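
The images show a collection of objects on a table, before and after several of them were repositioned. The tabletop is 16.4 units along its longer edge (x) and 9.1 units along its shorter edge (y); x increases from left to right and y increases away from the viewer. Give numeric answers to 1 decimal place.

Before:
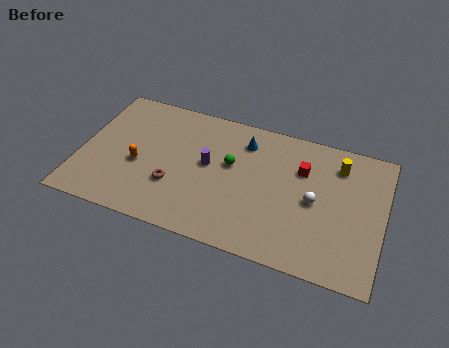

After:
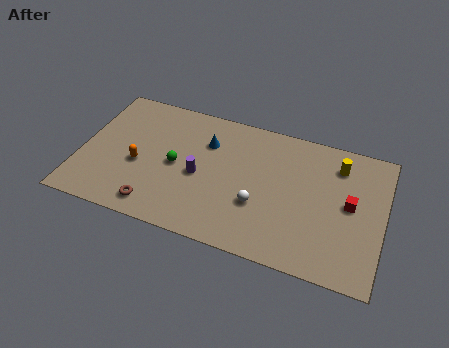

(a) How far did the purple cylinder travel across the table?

1.0

From (6.9, 5.0) to (6.5, 4.1), the purple cylinder covered √(0.4² + 0.9²) ≈ 1.0 units.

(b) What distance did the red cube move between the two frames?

3.1

The red cube moved from about (11.9, 6.3) to (14.6, 4.8), a distance of √(2.7² + 1.5²) ≈ 3.1.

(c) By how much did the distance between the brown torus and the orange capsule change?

+0.6

They were about 2.2 units apart before and 2.8 after — 0.6 units further apart.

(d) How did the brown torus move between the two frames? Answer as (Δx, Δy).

(-0.8, -1.7)

From the two frames, the brown torus sits at roughly (5.2, 3.0) before and (4.4, 1.3) after.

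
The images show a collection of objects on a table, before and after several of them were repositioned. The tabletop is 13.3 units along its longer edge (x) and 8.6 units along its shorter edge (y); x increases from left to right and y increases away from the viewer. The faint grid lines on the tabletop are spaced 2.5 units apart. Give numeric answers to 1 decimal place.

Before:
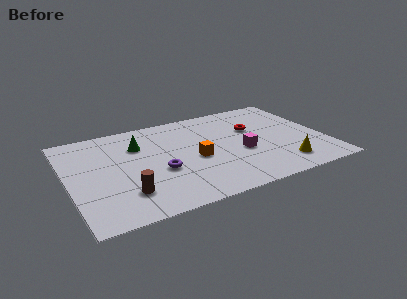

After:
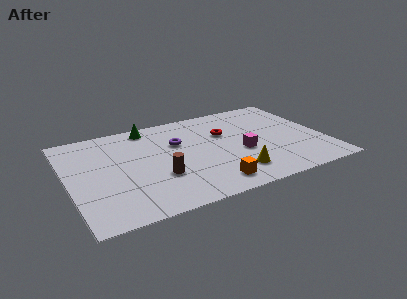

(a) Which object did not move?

the magenta cube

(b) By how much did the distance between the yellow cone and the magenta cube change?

-0.9

The distance was about 2.7 in the first image and 1.8 in the second, so they moved 0.9 units closer together.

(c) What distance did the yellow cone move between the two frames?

2.5

From (10.8, 1.6) to (8.3, 1.8), the yellow cone covered √(2.5² + 0.2²) ≈ 2.5 units.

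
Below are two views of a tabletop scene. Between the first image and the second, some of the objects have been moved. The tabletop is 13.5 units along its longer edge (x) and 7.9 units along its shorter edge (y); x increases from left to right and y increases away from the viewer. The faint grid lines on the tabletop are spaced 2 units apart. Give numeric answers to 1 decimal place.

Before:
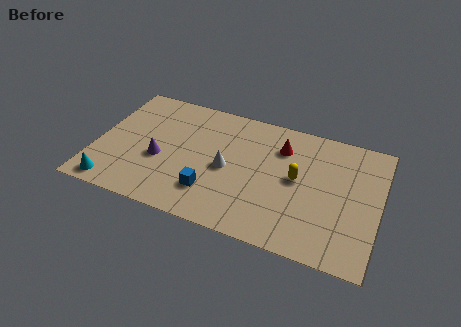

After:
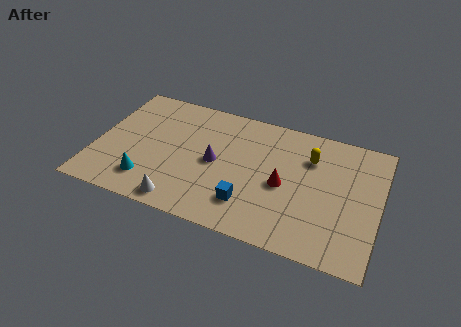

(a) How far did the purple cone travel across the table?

2.7

From (3.1, 3.2) to (5.7, 3.9), the purple cone covered √(2.6² + 0.7²) ≈ 2.7 units.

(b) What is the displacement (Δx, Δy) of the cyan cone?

(1.6, 0.8)

From the two frames, the cyan cone sits at roughly (1.1, 0.9) before and (2.7, 1.7) after.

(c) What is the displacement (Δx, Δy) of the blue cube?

(1.8, -0.1)

The blue cube was at about (5.7, 2.0) and moved to about (7.5, 1.9).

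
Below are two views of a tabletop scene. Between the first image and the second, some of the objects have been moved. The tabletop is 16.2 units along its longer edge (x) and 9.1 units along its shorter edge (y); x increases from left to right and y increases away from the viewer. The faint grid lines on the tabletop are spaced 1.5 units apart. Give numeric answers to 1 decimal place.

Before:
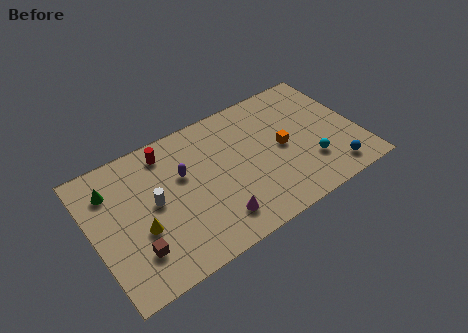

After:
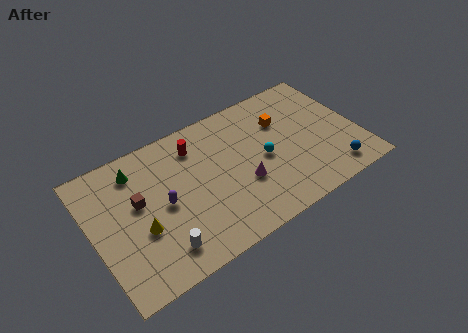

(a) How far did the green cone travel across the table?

1.7

The green cone was near (1.4, 6.9) before and (3.0, 7.4) after, so it travelled √(1.6² + 0.5²) ≈ 1.7 units.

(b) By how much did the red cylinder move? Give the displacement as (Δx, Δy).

(1.7, -0.5)

The red cylinder started near (4.9, 7.7) and ended near (6.6, 7.2).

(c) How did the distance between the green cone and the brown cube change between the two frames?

-2.6

They were about 4.7 units apart before and 2.1 after — 2.6 units closer together.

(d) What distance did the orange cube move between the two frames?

1.8

The orange cube was near (11.6, 4.5) before and (11.9, 6.3) after, so it travelled √(0.3² + 1.8²) ≈ 1.8 units.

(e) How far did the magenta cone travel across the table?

2.4

The magenta cone was near (7.0, 1.8) before and (8.9, 3.3) after, so it travelled √(1.9² + 1.5²) ≈ 2.4 units.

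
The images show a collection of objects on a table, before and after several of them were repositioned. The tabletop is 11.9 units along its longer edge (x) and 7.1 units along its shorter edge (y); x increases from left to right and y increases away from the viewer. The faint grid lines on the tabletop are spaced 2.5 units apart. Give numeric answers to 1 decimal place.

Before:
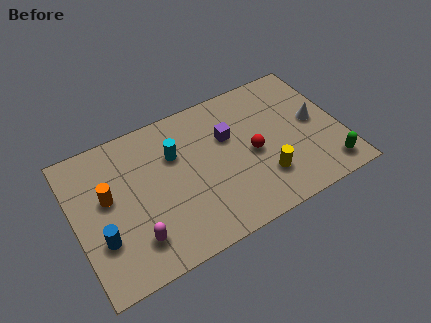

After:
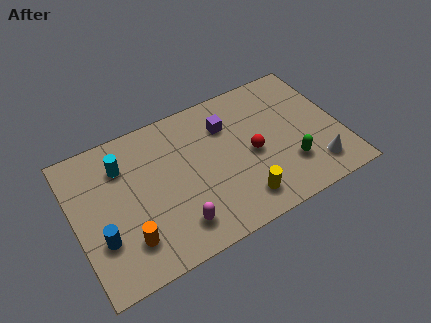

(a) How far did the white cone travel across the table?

2.3

The white cone was near (10.8, 3.7) before and (10.5, 1.4) after, so it travelled √(0.3² + 2.3²) ≈ 2.3 units.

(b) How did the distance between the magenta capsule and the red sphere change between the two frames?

-1.6

Before: roughly 5.8 units apart; after: 4.2. That's 1.6 units closer together.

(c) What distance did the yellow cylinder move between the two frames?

1.3

The yellow cylinder was near (8.2, 1.9) before and (7.1, 1.3) after, so it travelled √(1.1² + 0.6²) ≈ 1.3 units.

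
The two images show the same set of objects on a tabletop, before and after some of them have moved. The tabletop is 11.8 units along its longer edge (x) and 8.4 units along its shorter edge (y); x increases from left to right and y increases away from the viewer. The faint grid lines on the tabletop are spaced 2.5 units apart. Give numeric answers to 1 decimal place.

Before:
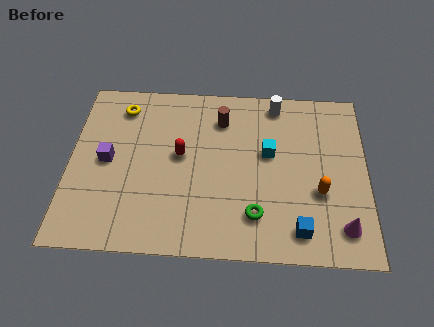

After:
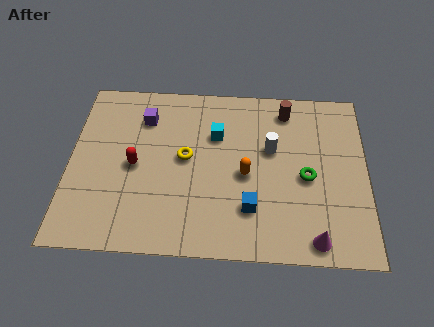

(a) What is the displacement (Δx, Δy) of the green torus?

(2.0, 1.9)

From the two frames, the green torus sits at roughly (7.4, 1.9) before and (9.4, 3.8) after.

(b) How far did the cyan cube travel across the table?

2.2

The cyan cube was near (7.9, 4.9) before and (5.8, 5.7) after, so it travelled √(2.1² + 0.8²) ≈ 2.2 units.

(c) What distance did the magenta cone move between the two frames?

1.3

The magenta cone was near (10.8, 1.5) before and (9.7, 0.9) after, so it travelled √(1.1² + 0.6²) ≈ 1.3 units.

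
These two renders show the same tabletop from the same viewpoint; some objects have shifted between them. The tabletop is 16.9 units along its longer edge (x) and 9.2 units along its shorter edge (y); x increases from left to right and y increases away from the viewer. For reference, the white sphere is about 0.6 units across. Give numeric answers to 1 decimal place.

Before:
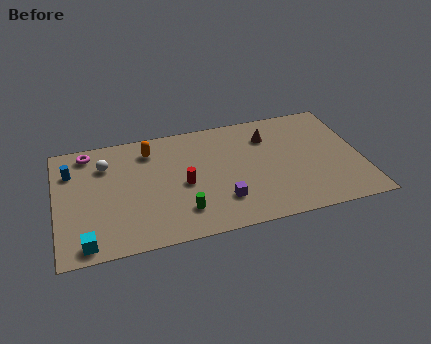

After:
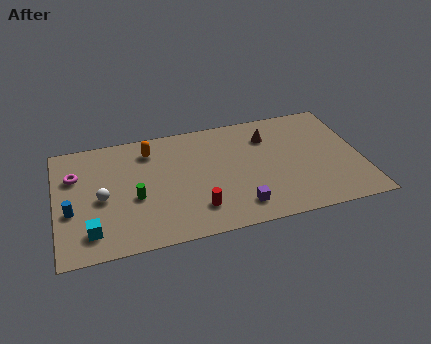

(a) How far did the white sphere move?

2.6

The white sphere was near (2.8, 6.8) before and (2.5, 4.2) after, so it travelled √(0.3² + 2.6²) ≈ 2.6 units.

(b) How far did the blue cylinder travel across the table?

3.1

The blue cylinder moved from about (0.9, 6.7) to (0.8, 3.6), a distance of √(0.1² + 3.1²) ≈ 3.1.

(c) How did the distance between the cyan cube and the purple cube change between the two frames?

+0.5

They were about 7.6 units apart before and 8.1 after — 0.5 units further apart.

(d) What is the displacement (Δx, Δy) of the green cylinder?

(-2.5, 1.7)

The green cylinder started near (6.8, 2.1) and ended near (4.3, 3.8).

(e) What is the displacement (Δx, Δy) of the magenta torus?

(-0.8, -1.7)

From the two frames, the magenta torus sits at roughly (1.9, 8.0) before and (1.1, 6.3) after.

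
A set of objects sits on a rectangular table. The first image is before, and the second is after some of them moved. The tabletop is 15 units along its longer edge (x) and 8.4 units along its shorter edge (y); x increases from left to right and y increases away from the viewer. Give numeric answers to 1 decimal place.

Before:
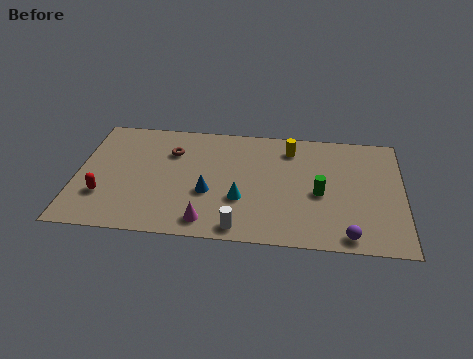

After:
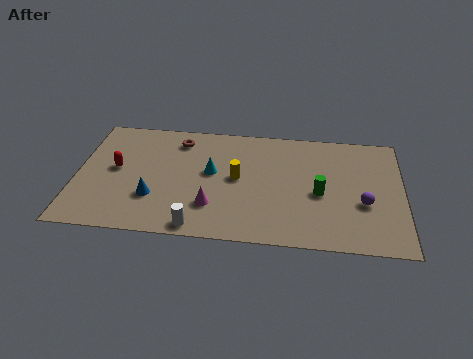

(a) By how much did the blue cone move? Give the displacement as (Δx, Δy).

(-2.5, -0.6)

The blue cone was at about (6.1, 3.2) and moved to about (3.6, 2.6).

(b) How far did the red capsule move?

2.1

The red capsule moved from about (1.3, 2.5) to (1.8, 4.5), a distance of √(0.5² + 2.0²) ≈ 2.1.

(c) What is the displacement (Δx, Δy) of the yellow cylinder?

(-2.4, -2.4)

The yellow cylinder was at about (9.8, 6.8) and moved to about (7.4, 4.4).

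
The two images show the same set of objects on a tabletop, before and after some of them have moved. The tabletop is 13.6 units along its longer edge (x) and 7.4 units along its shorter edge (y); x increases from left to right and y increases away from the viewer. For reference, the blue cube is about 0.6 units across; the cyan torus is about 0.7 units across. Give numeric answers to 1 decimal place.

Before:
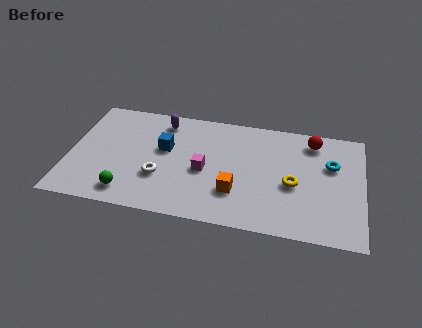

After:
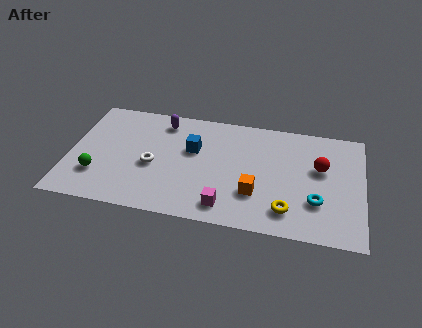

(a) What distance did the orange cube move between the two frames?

0.9

From (7.8, 2.2) to (8.7, 2.3), the orange cube covered √(0.9² + 0.1²) ≈ 0.9 units.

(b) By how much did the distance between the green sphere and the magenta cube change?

+2.1

They were about 4.0 units apart before and 6.1 after — 2.1 units further apart.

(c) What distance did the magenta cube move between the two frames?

2.4

From (6.3, 3.3) to (7.4, 1.2), the magenta cube covered √(1.1² + 2.1²) ≈ 2.4 units.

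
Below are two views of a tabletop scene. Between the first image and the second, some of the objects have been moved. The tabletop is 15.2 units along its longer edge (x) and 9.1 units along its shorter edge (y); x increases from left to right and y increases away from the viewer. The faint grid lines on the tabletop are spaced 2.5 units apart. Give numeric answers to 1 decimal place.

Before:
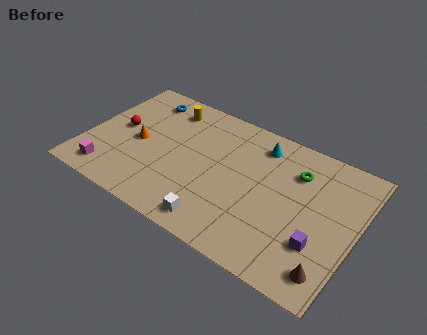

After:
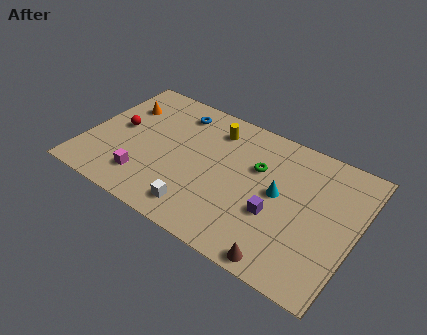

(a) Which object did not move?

the red sphere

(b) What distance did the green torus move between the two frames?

2.2

From (11.6, 6.7) to (9.5, 5.9), the green torus covered √(2.1² + 0.8²) ≈ 2.2 units.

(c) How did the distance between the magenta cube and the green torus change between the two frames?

-4.2

They were about 11.2 units apart before and 7.0 after — 4.2 units closer together.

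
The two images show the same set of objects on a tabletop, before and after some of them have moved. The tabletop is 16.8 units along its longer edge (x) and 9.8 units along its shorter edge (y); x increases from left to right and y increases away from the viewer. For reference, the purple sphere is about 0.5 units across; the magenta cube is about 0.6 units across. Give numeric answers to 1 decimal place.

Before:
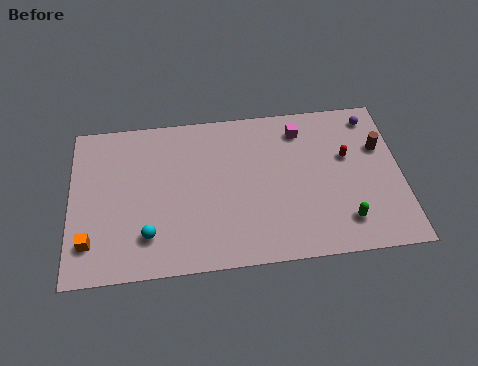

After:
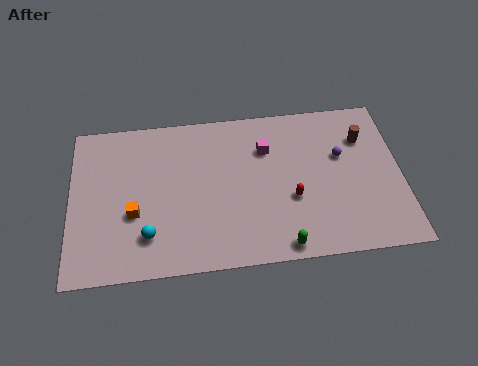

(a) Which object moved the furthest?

the red capsule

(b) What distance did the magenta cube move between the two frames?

2.1

The magenta cube moved from about (11.8, 8.0) to (10.0, 7.0), a distance of √(1.8² + 1.0²) ≈ 2.1.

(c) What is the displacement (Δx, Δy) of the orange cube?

(2.2, 1.5)

The orange cube started near (1.0, 2.2) and ended near (3.2, 3.7).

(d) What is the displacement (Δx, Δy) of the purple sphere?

(-1.7, -2.3)

The purple sphere started near (15.5, 8.4) and ended near (13.8, 6.1).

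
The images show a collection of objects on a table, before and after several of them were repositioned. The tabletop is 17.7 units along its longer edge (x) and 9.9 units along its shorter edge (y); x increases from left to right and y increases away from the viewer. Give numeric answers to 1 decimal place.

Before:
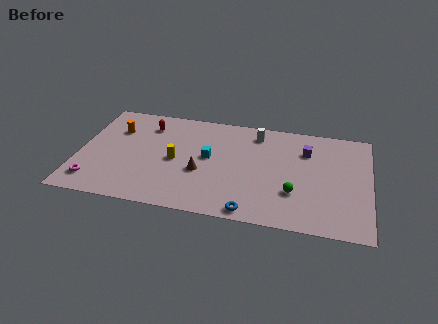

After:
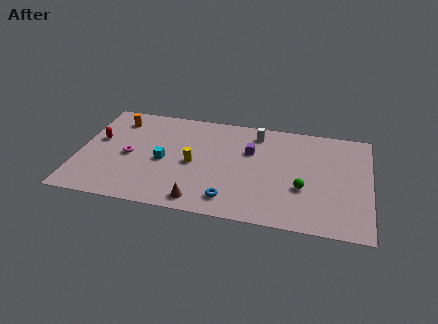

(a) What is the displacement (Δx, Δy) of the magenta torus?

(2.0, 2.8)

The magenta torus was at about (1.1, 1.8) and moved to about (3.1, 4.6).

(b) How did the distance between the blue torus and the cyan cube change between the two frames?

-0.3

Before: roughly 5.3 units apart; after: 5.0. That's 0.3 units closer together.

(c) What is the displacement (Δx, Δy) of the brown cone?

(0.1, -2.7)

The brown cone started near (7.5, 3.9) and ended near (7.6, 1.2).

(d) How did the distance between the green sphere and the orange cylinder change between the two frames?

+0.6

The distance was about 11.8 in the first image and 12.4 in the second, so they moved 0.6 units further apart.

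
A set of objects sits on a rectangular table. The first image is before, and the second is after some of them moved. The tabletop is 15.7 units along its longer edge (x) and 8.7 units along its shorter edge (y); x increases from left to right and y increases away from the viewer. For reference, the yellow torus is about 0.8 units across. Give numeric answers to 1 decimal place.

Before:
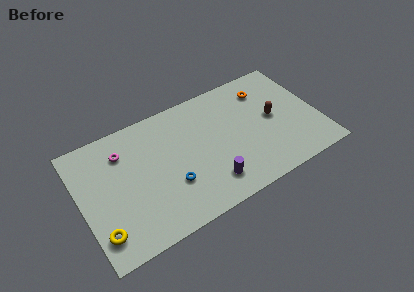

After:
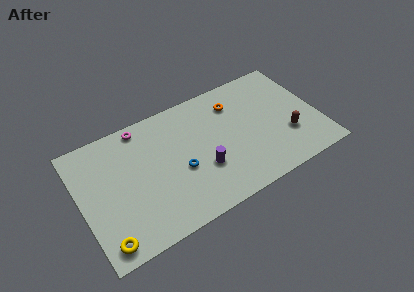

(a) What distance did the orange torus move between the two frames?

2.1

The orange torus was near (12.6, 6.8) before and (10.5, 6.7) after, so it travelled √(2.1² + 0.1²) ≈ 2.1 units.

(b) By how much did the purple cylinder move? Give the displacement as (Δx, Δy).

(-0.3, 1.2)

From the two frames, the purple cylinder sits at roughly (8.1, 1.8) before and (7.8, 3.0) after.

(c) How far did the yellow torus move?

0.7

From (0.9, 1.8) to (1.1, 1.1), the yellow torus covered √(0.2² + 0.7²) ≈ 0.7 units.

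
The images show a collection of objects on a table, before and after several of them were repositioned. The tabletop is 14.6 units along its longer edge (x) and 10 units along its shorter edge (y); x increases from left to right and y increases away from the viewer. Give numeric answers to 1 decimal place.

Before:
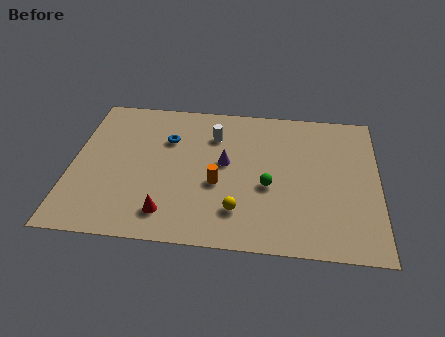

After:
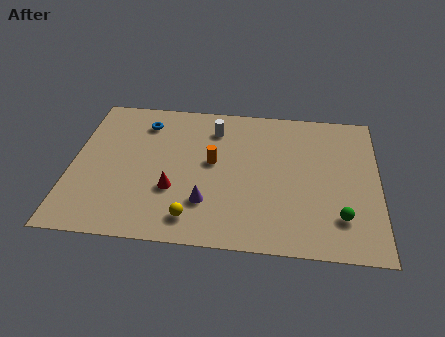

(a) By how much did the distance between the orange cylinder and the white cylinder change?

-1.0

They were about 3.4 units apart before and 2.4 after — 1.0 units closer together.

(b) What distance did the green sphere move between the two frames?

3.8

From (9.4, 4.1) to (12.8, 2.4), the green sphere covered √(3.4² + 1.7²) ≈ 3.8 units.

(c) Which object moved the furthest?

the green sphere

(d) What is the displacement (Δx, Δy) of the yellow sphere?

(-2.1, -0.7)

The yellow sphere started near (8.0, 2.3) and ended near (5.9, 1.6).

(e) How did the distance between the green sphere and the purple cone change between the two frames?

+3.8

The distance was about 2.5 in the first image and 6.3 in the second, so they moved 3.8 units further apart.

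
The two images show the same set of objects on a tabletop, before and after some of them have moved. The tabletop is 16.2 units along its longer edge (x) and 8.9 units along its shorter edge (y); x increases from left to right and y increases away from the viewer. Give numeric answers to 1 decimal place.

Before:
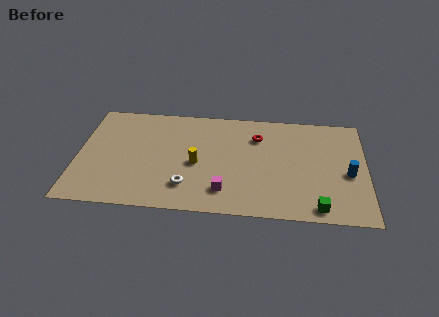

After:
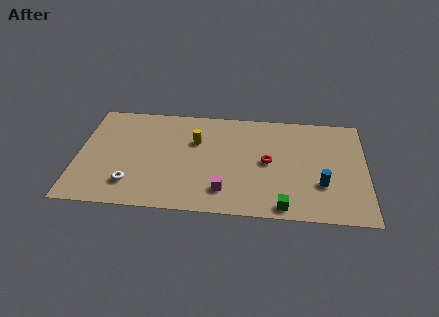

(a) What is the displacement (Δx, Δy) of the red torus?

(0.6, -2.1)

The red torus started near (10.1, 6.6) and ended near (10.7, 4.5).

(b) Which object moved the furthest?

the white torus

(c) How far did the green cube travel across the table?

1.9

From (13.5, 1.0) to (11.6, 0.9), the green cube covered √(1.9² + 0.1²) ≈ 1.9 units.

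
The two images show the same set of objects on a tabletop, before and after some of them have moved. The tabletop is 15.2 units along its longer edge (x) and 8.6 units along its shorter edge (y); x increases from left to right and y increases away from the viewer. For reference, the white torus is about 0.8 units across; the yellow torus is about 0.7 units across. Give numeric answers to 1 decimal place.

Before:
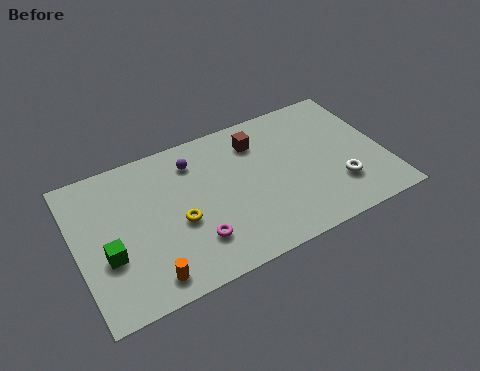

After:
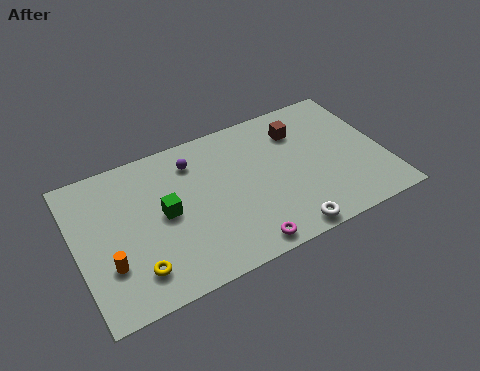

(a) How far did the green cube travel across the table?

3.1

The green cube moved from about (1.4, 3.2) to (4.3, 4.4), a distance of √(2.9² + 1.2²) ≈ 3.1.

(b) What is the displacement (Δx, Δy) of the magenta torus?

(2.2, -1.3)

The magenta torus was at about (5.5, 2.2) and moved to about (7.7, 0.9).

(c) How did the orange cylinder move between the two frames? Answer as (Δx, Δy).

(-1.7, 1.5)

From the two frames, the orange cylinder sits at roughly (3.1, 1.2) before and (1.4, 2.7) after.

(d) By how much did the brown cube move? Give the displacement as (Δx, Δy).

(2.1, -0.2)

The brown cube started near (9.2, 6.7) and ended near (11.3, 6.5).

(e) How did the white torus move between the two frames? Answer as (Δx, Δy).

(-2.9, -1.6)

The white torus started near (12.7, 2.4) and ended near (9.8, 0.8).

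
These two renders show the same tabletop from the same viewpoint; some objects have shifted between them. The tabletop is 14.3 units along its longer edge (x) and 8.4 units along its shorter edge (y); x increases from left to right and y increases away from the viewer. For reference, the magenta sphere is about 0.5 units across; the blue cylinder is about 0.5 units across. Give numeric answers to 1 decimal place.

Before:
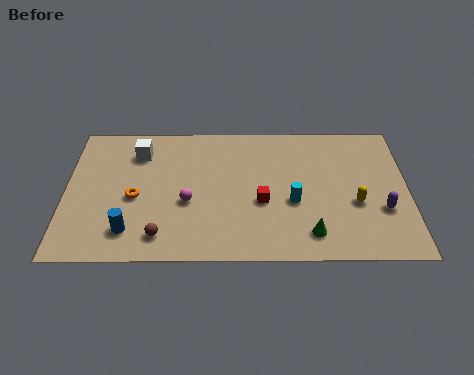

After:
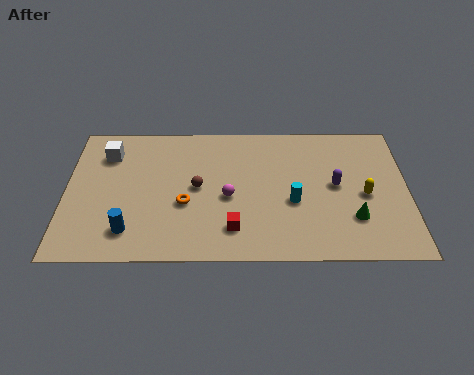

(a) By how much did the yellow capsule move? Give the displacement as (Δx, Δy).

(0.4, 0.5)

From the two frames, the yellow capsule sits at roughly (12.1, 3.3) before and (12.5, 3.8) after.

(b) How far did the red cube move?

2.0

From (8.2, 3.4) to (7.0, 1.8), the red cube covered √(1.2² + 1.6²) ≈ 2.0 units.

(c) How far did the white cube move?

1.3

The white cube was near (3.0, 6.5) before and (1.7, 6.4) after, so it travelled √(1.3² + 0.1²) ≈ 1.3 units.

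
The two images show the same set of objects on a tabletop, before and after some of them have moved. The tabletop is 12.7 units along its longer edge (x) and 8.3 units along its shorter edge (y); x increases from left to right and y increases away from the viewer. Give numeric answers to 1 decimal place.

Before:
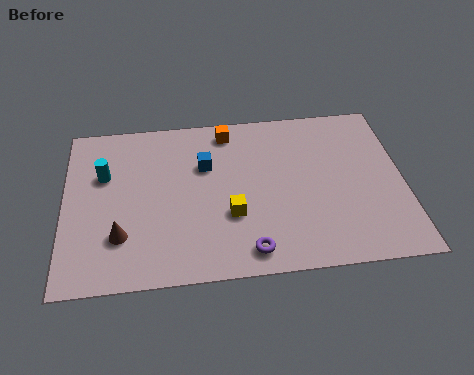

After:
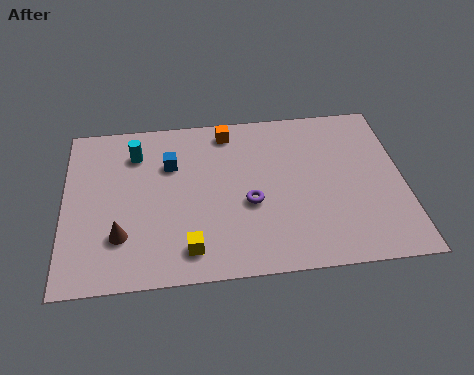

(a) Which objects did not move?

the brown cone and the orange cube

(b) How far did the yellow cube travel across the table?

2.2

The yellow cube was near (6.2, 2.9) before and (4.6, 1.4) after, so it travelled √(1.6² + 1.5²) ≈ 2.2 units.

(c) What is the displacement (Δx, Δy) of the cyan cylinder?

(1.2, 1.0)

The cyan cylinder was at about (1.5, 5.4) and moved to about (2.7, 6.4).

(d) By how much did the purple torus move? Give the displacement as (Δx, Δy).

(0.1, 2.3)

From the two frames, the purple torus sits at roughly (6.8, 1.1) before and (6.9, 3.4) after.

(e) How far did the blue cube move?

1.3

The blue cube was near (5.3, 5.5) before and (4.0, 5.7) after, so it travelled √(1.3² + 0.2²) ≈ 1.3 units.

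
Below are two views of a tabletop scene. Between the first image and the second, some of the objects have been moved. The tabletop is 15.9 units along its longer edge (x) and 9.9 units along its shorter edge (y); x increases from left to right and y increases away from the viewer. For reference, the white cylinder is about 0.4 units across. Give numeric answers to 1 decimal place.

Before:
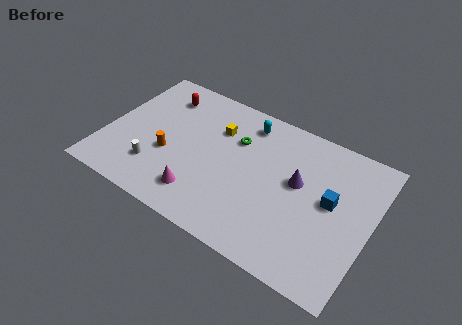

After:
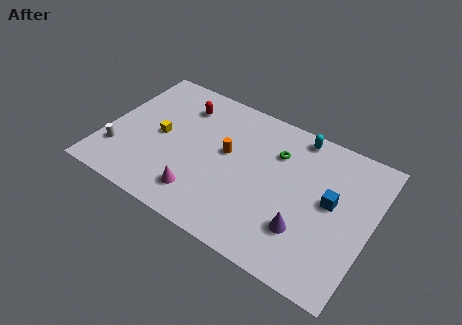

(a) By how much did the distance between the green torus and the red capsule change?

+1.0

Before: roughly 4.9 units apart; after: 5.9. That's 1.0 units further apart.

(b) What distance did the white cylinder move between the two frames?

2.3

The white cylinder moved from about (3.3, 2.5) to (1.0, 2.6), a distance of √(2.3² + 0.1²) ≈ 2.3.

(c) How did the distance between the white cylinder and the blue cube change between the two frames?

+2.2

They were about 10.6 units apart before and 12.8 after — 2.2 units further apart.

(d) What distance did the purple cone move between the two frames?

3.0

From (11.5, 5.7) to (12.3, 2.8), the purple cone covered √(0.8² + 2.9²) ≈ 3.0 units.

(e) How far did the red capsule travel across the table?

1.3

From (2.8, 7.9) to (4.1, 7.7), the red capsule covered √(1.3² + 0.2²) ≈ 1.3 units.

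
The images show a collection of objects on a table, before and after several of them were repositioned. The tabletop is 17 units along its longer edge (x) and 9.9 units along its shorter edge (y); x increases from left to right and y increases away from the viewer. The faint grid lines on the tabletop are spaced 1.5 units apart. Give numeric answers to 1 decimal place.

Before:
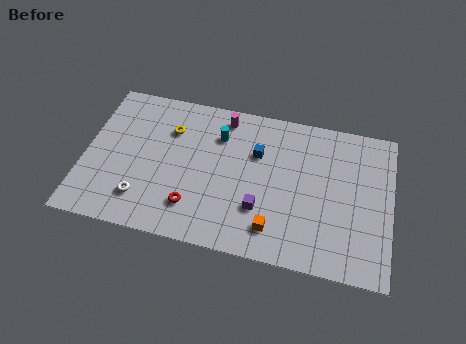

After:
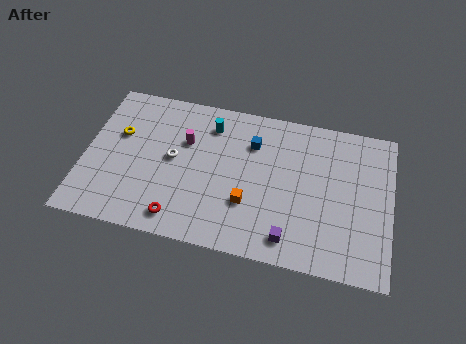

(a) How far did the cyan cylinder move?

0.8

The cyan cylinder was near (7.3, 7.3) before and (6.8, 7.9) after, so it travelled √(0.5² + 0.6²) ≈ 0.8 units.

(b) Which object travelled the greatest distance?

the white torus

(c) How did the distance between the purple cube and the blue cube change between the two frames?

+2.6

They were about 3.6 units apart before and 6.2 after — 2.6 units further apart.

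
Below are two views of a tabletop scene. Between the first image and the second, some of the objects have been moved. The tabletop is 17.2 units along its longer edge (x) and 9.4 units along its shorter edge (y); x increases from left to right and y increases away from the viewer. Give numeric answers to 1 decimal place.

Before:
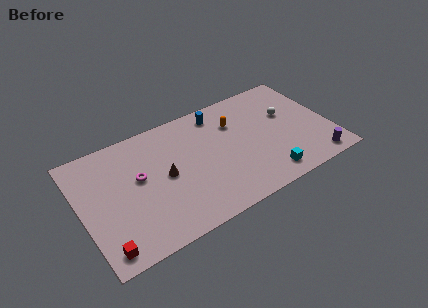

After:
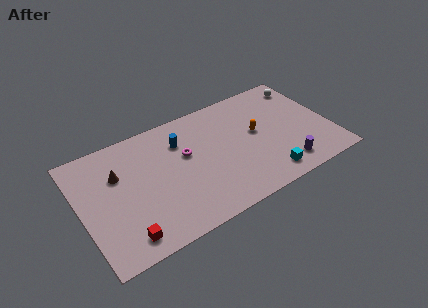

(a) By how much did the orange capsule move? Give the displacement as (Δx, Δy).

(1.3, -1.5)

The orange capsule was at about (10.9, 6.7) and moved to about (12.2, 5.2).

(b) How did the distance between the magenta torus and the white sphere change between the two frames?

-1.5

They were about 10.5 units apart before and 9.0 after — 1.5 units closer together.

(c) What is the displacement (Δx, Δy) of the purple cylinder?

(-2.1, 0.5)

From the two frames, the purple cylinder sits at roughly (15.7, 1.1) before and (13.6, 1.6) after.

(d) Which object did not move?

the cyan cube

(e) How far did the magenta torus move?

3.3

From (4.0, 5.4) to (7.3, 5.7), the magenta torus covered √(3.3² + 0.3²) ≈ 3.3 units.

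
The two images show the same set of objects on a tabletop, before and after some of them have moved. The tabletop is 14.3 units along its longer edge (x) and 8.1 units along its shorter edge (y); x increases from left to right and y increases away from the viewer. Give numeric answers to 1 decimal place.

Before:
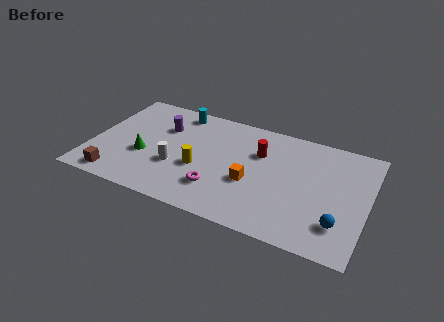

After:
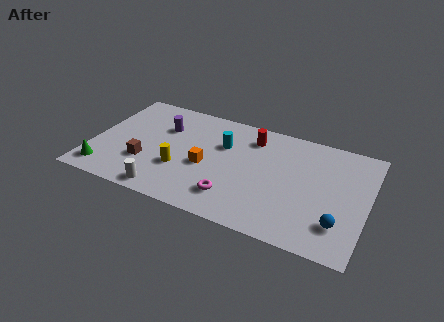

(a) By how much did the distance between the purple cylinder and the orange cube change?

-2.2

The distance was about 5.5 in the first image and 3.3 in the second, so they moved 2.2 units closer together.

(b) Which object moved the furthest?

the cyan cylinder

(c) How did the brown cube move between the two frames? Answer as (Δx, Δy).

(1.3, 1.6)

The brown cube started near (1.6, 1.0) and ended near (2.9, 2.6).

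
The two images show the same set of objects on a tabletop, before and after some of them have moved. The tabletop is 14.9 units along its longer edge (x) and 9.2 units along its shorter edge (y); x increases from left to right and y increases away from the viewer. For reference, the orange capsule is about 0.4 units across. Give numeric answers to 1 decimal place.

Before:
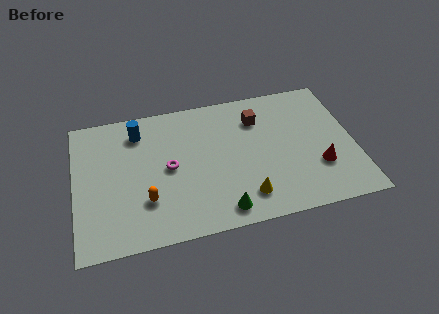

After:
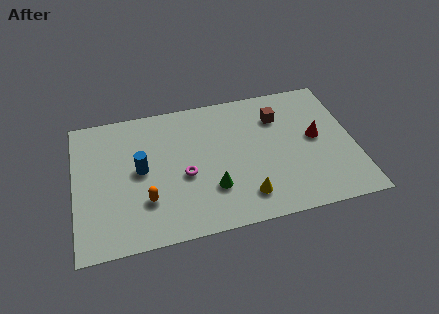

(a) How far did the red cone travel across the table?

2.0

The red cone was near (12.9, 2.9) before and (12.9, 4.9) after, so it travelled √(0.0² + 2.0²) ≈ 2.0 units.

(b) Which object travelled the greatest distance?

the blue cylinder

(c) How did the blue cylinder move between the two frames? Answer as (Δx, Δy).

(0.0, -2.6)

The blue cylinder was at about (3.5, 7.4) and moved to about (3.5, 4.8).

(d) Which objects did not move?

the yellow cone and the orange capsule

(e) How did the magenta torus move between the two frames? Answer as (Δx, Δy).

(0.8, -0.7)

The magenta torus started near (5.0, 4.6) and ended near (5.8, 3.9).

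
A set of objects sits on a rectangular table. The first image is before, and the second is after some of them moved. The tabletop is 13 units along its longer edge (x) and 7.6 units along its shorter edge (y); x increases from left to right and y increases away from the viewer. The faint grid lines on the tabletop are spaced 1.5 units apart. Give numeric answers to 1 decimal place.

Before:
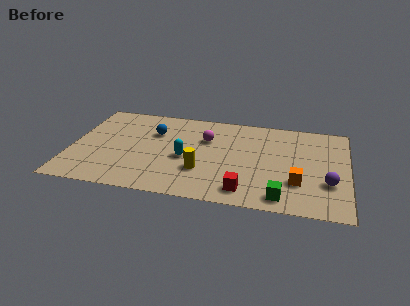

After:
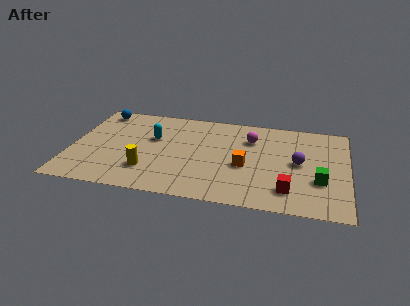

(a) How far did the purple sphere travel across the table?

2.0

The purple sphere was near (12.1, 2.5) before and (10.7, 3.9) after, so it travelled √(1.4² + 1.4²) ≈ 2.0 units.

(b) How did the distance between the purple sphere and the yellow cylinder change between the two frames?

+1.4

Before: roughly 5.9 units apart; after: 7.3. That's 1.4 units further apart.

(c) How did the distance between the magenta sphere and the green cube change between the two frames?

-1.1

The distance was about 5.5 in the first image and 4.4 in the second, so they moved 1.1 units closer together.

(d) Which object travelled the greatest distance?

the blue sphere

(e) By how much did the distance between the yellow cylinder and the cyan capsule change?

+1.5

They were about 1.2 units apart before and 2.7 after — 1.5 units further apart.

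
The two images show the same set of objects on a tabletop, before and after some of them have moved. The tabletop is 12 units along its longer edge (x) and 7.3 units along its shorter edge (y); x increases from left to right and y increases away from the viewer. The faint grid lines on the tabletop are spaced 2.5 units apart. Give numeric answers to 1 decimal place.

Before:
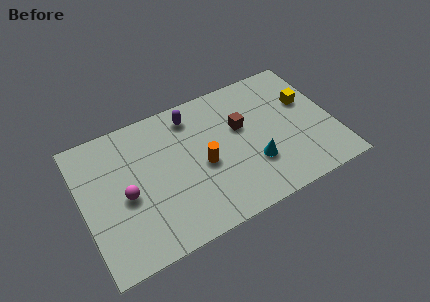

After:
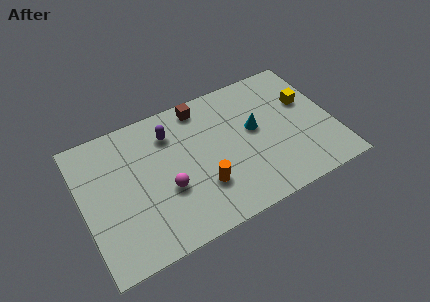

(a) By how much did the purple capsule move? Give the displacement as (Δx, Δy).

(-1.1, -0.5)

The purple capsule started near (5.5, 6.1) and ended near (4.4, 5.6).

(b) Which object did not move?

the yellow cube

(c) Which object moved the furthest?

the brown cube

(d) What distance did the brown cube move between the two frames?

2.5

From (7.7, 4.5) to (6.0, 6.4), the brown cube covered √(1.7² + 1.9²) ≈ 2.5 units.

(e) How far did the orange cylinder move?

1.1

The orange cylinder was near (5.7, 3.3) before and (5.5, 2.2) after, so it travelled √(0.2² + 1.1²) ≈ 1.1 units.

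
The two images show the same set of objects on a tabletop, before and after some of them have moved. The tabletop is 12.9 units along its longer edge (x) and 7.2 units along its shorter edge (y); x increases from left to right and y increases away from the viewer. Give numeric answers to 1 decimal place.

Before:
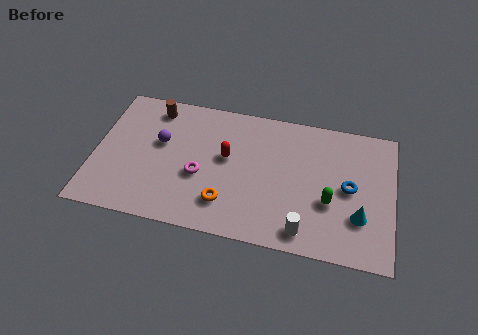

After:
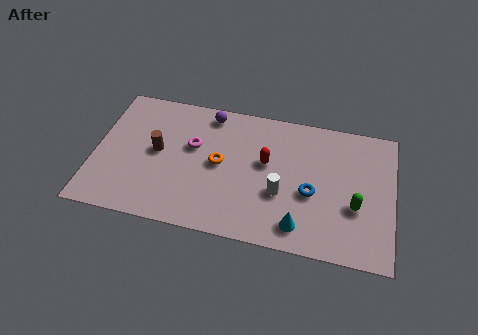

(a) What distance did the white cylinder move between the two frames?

2.0

The white cylinder was near (9.2, 1.0) before and (8.1, 2.7) after, so it travelled √(1.1² + 1.7²) ≈ 2.0 units.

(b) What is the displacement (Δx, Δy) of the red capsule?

(1.7, 0.1)

The red capsule was at about (5.7, 4.1) and moved to about (7.4, 4.2).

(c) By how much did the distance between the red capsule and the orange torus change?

-0.3

Before: roughly 2.4 units apart; after: 2.1. That's 0.3 units closer together.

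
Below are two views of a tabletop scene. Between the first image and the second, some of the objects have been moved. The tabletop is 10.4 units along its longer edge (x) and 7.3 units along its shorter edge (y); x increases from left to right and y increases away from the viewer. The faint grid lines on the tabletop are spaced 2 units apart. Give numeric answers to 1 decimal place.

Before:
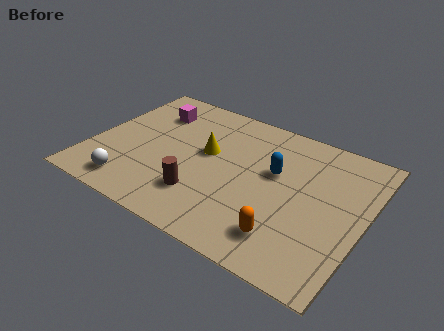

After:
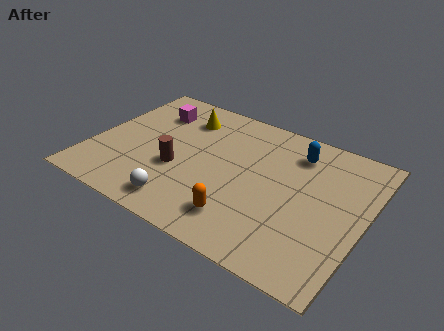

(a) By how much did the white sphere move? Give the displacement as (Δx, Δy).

(2.0, 0.0)

The white sphere was at about (1.9, 1.1) and moved to about (3.9, 1.1).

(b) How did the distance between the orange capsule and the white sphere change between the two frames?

-3.7

The distance was about 5.9 in the first image and 2.2 in the second, so they moved 3.7 units closer together.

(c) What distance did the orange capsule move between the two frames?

1.7

The orange capsule was near (7.8, 1.5) before and (6.1, 1.5) after, so it travelled √(1.7² + 0.0²) ≈ 1.7 units.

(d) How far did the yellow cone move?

1.9

From (4.3, 4.2) to (3.1, 5.7), the yellow cone covered √(1.2² + 1.5²) ≈ 1.9 units.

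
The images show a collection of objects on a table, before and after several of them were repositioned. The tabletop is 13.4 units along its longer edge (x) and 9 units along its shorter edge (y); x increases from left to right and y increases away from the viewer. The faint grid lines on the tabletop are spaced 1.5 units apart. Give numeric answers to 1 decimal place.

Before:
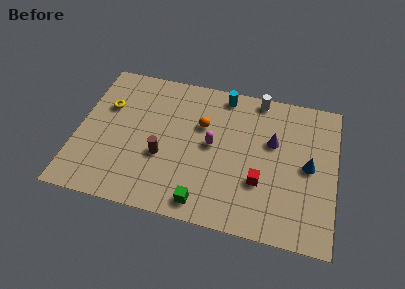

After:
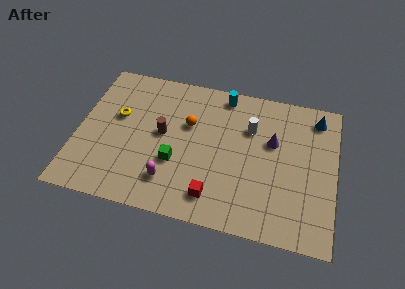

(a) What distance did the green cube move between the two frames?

2.6

The green cube moved from about (6.8, 1.1) to (5.2, 3.2), a distance of √(1.6² + 2.1²) ≈ 2.6.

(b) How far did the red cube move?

2.7

The red cube was near (9.6, 3.0) before and (7.3, 1.6) after, so it travelled √(2.3² + 1.4²) ≈ 2.7 units.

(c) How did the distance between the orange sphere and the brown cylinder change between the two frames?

-1.5

They were about 3.1 units apart before and 1.6 after — 1.5 units closer together.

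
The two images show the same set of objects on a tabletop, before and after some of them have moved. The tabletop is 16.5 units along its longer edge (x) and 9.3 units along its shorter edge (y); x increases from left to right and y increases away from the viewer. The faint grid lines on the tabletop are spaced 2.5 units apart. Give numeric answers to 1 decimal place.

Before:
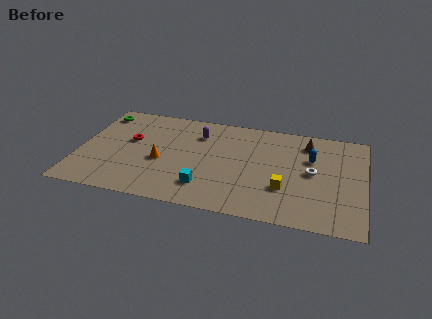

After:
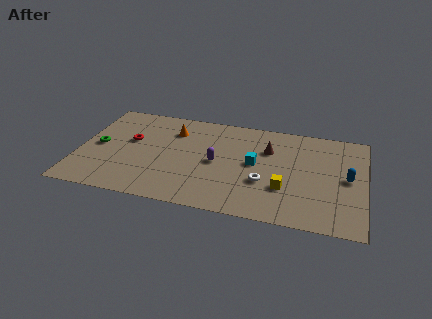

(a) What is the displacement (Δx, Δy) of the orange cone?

(0.5, 3.1)

From the two frames, the orange cone sits at roughly (4.8, 3.9) before and (5.3, 7.0) after.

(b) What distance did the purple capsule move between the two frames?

2.8

From (6.8, 7.0) to (8.0, 4.5), the purple capsule covered √(1.2² + 2.5²) ≈ 2.8 units.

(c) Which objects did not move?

the red torus and the yellow cube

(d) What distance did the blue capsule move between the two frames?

2.5

From (13.4, 6.1) to (15.5, 4.7), the blue capsule covered √(2.1² + 1.4²) ≈ 2.5 units.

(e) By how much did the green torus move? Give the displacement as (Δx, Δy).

(0.2, -3.2)

The green torus was at about (0.9, 7.8) and moved to about (1.1, 4.6).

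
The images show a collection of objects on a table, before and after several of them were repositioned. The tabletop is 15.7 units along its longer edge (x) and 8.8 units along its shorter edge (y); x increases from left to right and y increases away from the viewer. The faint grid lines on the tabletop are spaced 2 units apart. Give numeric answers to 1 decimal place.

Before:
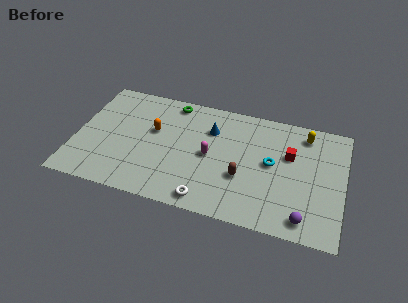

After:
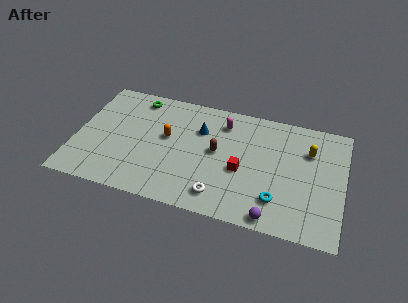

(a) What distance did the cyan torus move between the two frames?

2.6

From (11.5, 4.7) to (12.0, 2.1), the cyan torus covered √(0.5² + 2.6²) ≈ 2.6 units.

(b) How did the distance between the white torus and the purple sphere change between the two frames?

-2.4

They were about 5.6 units apart before and 3.2 after — 2.4 units closer together.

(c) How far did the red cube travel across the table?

3.3

From (12.5, 5.6) to (9.8, 3.7), the red cube covered √(2.7² + 1.9²) ≈ 3.3 units.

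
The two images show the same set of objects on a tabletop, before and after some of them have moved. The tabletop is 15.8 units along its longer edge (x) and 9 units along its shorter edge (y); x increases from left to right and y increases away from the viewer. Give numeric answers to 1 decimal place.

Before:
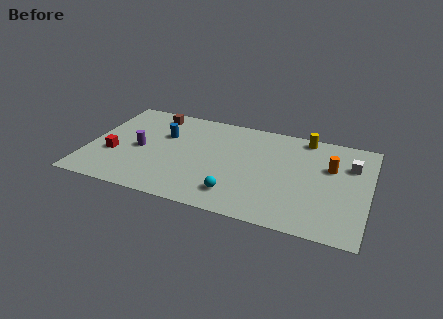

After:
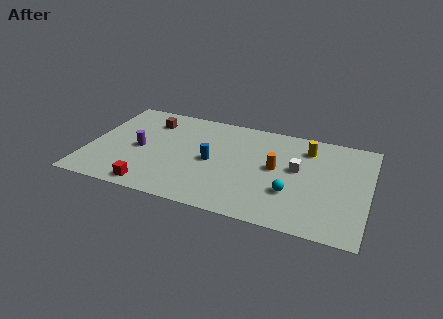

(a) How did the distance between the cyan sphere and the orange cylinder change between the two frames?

-4.3

They were about 6.4 units apart before and 2.1 after — 4.3 units closer together.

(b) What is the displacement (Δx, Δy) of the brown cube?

(-0.1, -0.7)

The brown cube started near (3.3, 7.7) and ended near (3.2, 7.0).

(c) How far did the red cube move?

3.3

The red cube was near (1.5, 3.3) before and (3.9, 1.0) after, so it travelled √(2.4² + 2.3²) ≈ 3.3 units.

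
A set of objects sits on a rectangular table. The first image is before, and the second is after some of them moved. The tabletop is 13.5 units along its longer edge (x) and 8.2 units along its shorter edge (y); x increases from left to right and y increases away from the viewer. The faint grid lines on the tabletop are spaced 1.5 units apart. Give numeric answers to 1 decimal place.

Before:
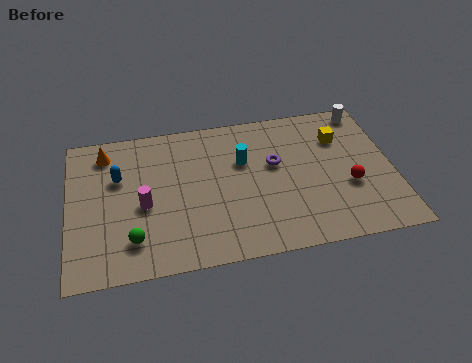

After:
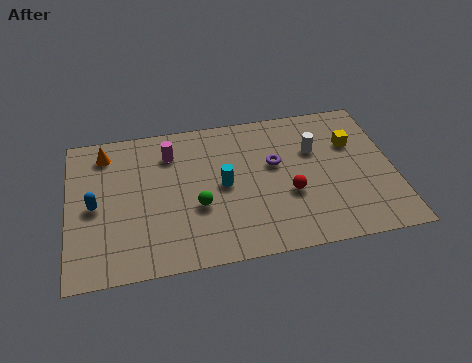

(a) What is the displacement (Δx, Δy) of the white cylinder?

(-2.3, -1.9)

From the two frames, the white cylinder sits at roughly (12.6, 7.3) before and (10.3, 5.4) after.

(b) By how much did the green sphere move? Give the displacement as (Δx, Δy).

(2.7, 1.3)

From the two frames, the green sphere sits at roughly (2.6, 1.8) before and (5.3, 3.1) after.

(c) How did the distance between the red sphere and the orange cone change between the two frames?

-2.3

They were about 10.7 units apart before and 8.4 after — 2.3 units closer together.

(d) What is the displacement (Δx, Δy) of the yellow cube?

(0.5, -0.4)

The yellow cube was at about (11.4, 5.9) and moved to about (11.9, 5.5).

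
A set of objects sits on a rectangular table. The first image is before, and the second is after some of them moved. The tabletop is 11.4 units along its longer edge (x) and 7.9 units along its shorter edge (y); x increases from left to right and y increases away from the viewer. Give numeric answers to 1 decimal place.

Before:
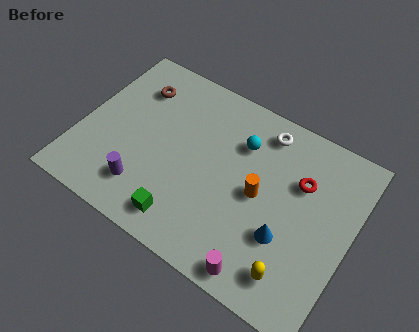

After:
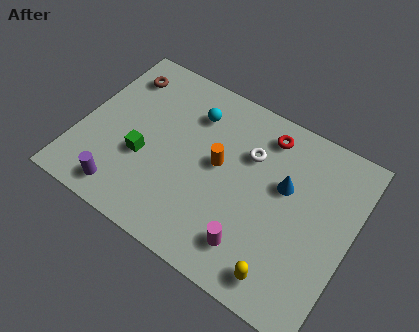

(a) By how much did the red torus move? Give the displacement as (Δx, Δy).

(-1.7, 1.3)

From the two frames, the red torus sits at roughly (9.1, 5.3) before and (7.4, 6.6) after.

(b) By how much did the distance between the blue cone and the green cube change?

+1.7

They were about 4.3 units apart before and 6.0 after — 1.7 units further apart.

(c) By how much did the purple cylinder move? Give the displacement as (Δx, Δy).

(-0.8, -0.6)

From the two frames, the purple cylinder sits at roughly (3.1, 1.7) before and (2.3, 1.1) after.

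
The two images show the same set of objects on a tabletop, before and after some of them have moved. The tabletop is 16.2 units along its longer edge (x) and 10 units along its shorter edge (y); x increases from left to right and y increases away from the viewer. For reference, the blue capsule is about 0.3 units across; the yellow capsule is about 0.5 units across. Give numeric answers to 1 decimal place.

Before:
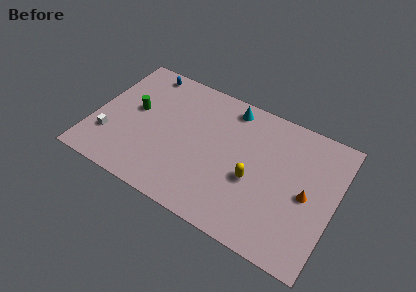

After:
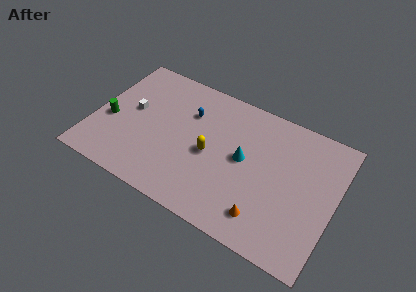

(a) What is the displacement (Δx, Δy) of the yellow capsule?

(-3.0, 0.5)

From the two frames, the yellow capsule sits at roughly (10.9, 4.1) before and (7.9, 4.6) after.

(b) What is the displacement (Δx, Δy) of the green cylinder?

(-1.5, -1.5)

From the two frames, the green cylinder sits at roughly (2.6, 5.6) before and (1.1, 4.1) after.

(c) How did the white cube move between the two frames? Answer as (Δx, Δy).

(1.1, 2.7)

The white cube was at about (1.3, 2.8) and moved to about (2.4, 5.5).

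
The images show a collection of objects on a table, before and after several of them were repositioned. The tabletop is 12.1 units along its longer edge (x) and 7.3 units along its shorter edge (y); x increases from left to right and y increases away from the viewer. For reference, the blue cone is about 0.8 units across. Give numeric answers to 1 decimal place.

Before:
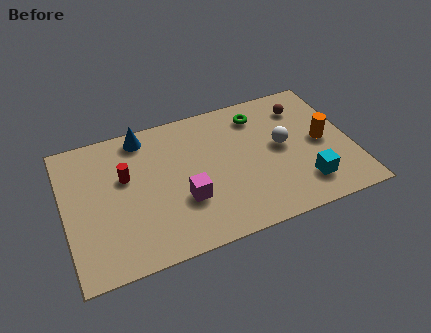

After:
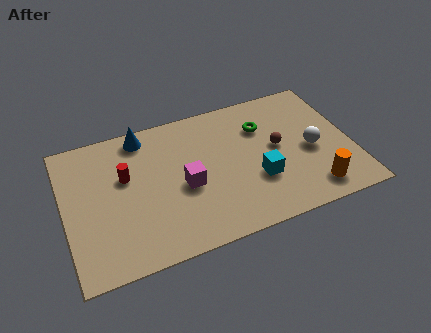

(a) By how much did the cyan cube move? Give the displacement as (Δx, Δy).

(-1.9, 0.9)

From the two frames, the cyan cube sits at roughly (9.9, 1.6) before and (8.0, 2.5) after.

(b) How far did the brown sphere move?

2.2

From (10.3, 5.7) to (9.0, 3.9), the brown sphere covered √(1.3² + 1.8²) ≈ 2.2 units.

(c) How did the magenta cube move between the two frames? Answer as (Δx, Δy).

(0.1, 0.7)

The magenta cube was at about (4.9, 2.5) and moved to about (5.0, 3.2).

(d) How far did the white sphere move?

1.3

From (9.2, 3.9) to (10.4, 3.3), the white sphere covered √(1.2² + 0.6²) ≈ 1.3 units.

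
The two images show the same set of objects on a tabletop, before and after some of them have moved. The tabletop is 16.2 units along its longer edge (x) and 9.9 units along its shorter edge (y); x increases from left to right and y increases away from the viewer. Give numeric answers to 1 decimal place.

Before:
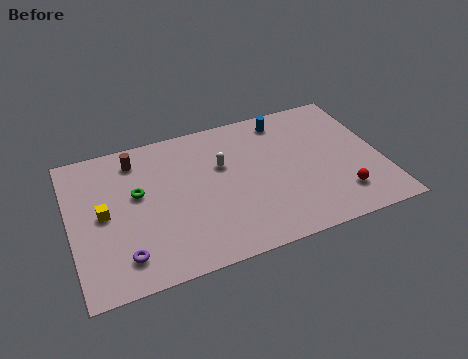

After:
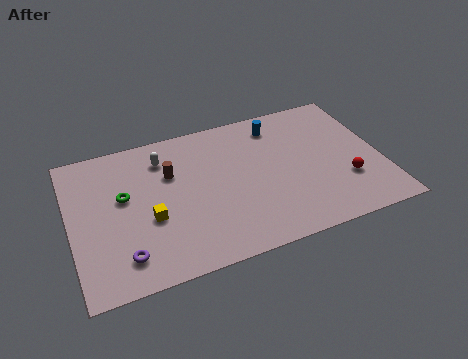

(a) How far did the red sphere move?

1.0

The red sphere moved from about (13.8, 2.2) to (14.2, 3.1), a distance of √(0.4² + 0.9²) ≈ 1.0.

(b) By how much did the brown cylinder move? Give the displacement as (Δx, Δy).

(1.7, -1.6)

The brown cylinder started near (3.6, 8.2) and ended near (5.3, 6.6).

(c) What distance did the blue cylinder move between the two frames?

0.5

The blue cylinder was near (11.5, 8.5) before and (11.1, 8.2) after, so it travelled √(0.4² + 0.3²) ≈ 0.5 units.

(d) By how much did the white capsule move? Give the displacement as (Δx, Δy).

(-3.0, 1.5)

From the two frames, the white capsule sits at roughly (8.0, 6.3) before and (5.0, 7.8) after.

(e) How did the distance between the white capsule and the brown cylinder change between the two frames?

-3.6

The distance was about 4.8 in the first image and 1.2 in the second, so they moved 3.6 units closer together.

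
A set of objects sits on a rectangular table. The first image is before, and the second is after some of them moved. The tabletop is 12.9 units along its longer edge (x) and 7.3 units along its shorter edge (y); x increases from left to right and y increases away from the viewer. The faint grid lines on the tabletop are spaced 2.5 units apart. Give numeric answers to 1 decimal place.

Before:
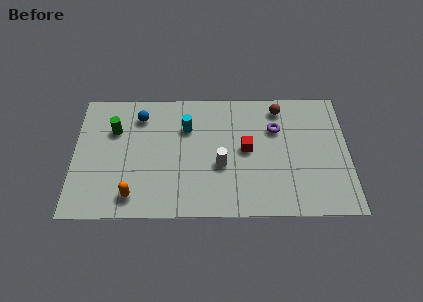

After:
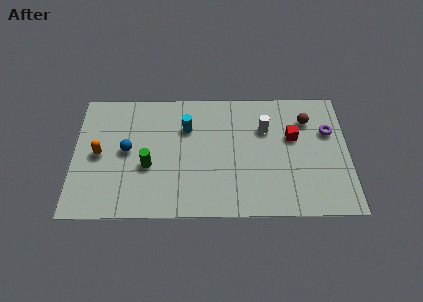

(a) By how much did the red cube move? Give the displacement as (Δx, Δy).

(2.2, 0.7)

The red cube was at about (8.1, 3.8) and moved to about (10.3, 4.5).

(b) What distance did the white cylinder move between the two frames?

3.0

The white cylinder was near (6.9, 2.9) before and (9.0, 5.0) after, so it travelled √(2.1² + 2.1²) ≈ 3.0 units.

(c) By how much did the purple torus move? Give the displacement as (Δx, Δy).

(2.5, -0.2)

The purple torus started near (9.5, 5.0) and ended near (12.0, 4.8).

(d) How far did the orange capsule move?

2.9

The orange capsule was near (2.8, 1.2) before and (1.2, 3.6) after, so it travelled √(1.6² + 2.4²) ≈ 2.9 units.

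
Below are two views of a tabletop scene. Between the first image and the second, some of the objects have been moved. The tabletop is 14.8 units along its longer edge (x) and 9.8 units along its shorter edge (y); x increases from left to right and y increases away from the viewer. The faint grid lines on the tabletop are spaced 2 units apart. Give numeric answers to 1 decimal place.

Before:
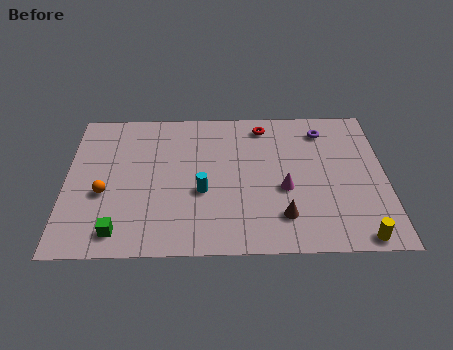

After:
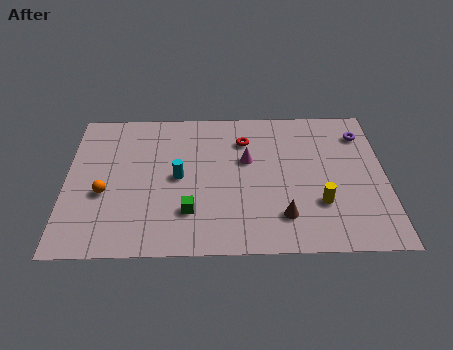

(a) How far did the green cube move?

3.4

From (2.5, 1.4) to (5.7, 2.6), the green cube covered √(3.2² + 1.2²) ≈ 3.4 units.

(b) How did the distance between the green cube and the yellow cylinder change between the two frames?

-4.9

Before: roughly 10.9 units apart; after: 6.0. That's 4.9 units closer together.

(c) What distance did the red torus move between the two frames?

1.3

The red torus moved from about (9.2, 8.4) to (8.3, 7.4), a distance of √(0.9² + 1.0²) ≈ 1.3.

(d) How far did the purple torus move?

1.8

The purple torus moved from about (12.0, 8.0) to (13.8, 7.7), a distance of √(1.8² + 0.3²) ≈ 1.8.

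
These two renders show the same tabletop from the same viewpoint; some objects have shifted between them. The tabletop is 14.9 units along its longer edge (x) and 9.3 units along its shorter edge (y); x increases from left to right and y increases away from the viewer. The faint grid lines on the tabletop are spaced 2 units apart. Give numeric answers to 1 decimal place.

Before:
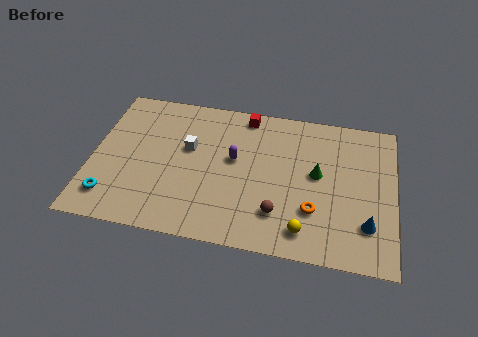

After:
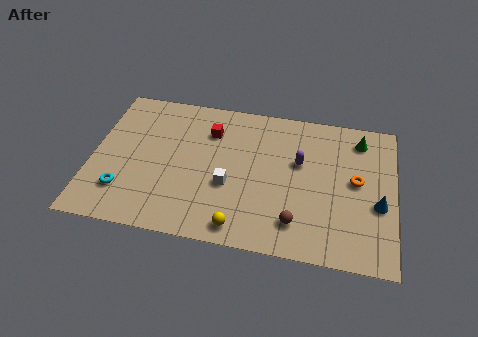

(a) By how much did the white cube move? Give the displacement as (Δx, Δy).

(2.1, -2.0)

The white cube was at about (4.7, 5.6) and moved to about (6.8, 3.6).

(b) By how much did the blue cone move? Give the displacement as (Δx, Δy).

(0.5, 1.3)

The blue cone was at about (13.6, 2.4) and moved to about (14.1, 3.7).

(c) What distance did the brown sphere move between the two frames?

1.0

From (9.3, 2.3) to (10.2, 1.9), the brown sphere covered √(0.9² + 0.4²) ≈ 1.0 units.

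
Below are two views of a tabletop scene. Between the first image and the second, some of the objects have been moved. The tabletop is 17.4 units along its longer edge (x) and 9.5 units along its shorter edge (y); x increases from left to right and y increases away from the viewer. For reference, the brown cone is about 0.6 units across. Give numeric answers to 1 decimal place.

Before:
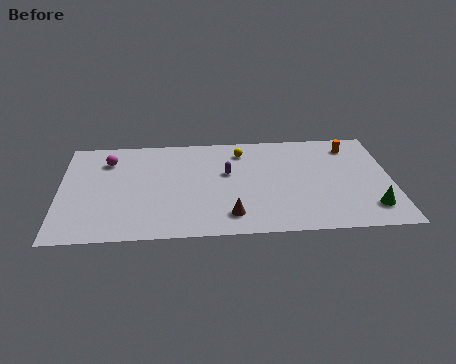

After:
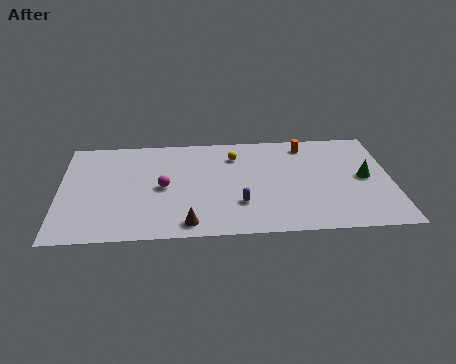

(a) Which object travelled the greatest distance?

the magenta sphere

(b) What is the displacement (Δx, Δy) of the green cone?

(-0.2, 2.8)

The green cone was at about (16.2, 2.0) and moved to about (16.0, 4.8).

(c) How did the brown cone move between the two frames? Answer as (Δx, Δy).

(-2.2, -0.6)

From the two frames, the brown cone sits at roughly (8.9, 1.8) before and (6.7, 1.2) after.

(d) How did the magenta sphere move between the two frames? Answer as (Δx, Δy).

(2.9, -2.7)

The magenta sphere was at about (2.5, 7.3) and moved to about (5.4, 4.6).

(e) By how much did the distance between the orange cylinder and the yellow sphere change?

-1.9

They were about 5.8 units apart before and 3.9 after — 1.9 units closer together.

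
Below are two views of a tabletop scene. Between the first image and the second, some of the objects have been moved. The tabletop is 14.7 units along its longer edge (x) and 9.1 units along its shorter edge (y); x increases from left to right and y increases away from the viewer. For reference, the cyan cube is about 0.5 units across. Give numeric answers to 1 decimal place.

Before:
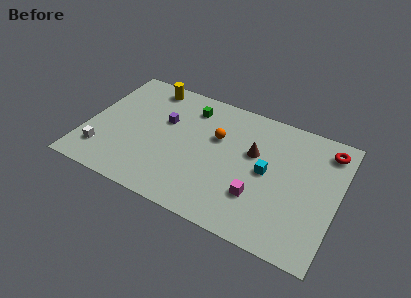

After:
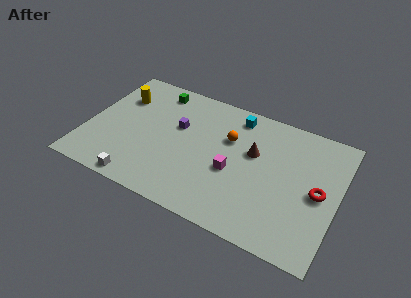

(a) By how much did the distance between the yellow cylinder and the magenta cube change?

-1.3

They were about 8.9 units apart before and 7.6 after — 1.3 units closer together.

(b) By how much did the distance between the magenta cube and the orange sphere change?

-1.9

They were about 4.2 units apart before and 2.3 after — 1.9 units closer together.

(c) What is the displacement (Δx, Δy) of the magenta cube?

(-1.6, 1.1)

The magenta cube started near (10.3, 2.7) and ended near (8.7, 3.8).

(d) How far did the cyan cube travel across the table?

3.9

From (10.6, 4.6) to (8.4, 7.8), the cyan cube covered √(2.2² + 3.2²) ≈ 3.9 units.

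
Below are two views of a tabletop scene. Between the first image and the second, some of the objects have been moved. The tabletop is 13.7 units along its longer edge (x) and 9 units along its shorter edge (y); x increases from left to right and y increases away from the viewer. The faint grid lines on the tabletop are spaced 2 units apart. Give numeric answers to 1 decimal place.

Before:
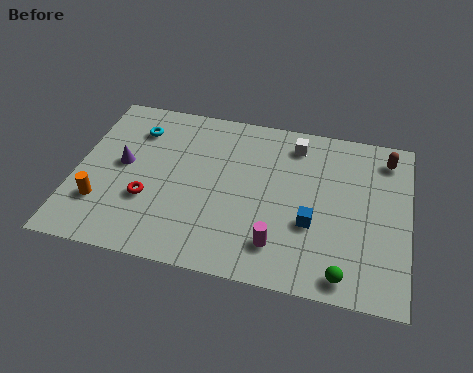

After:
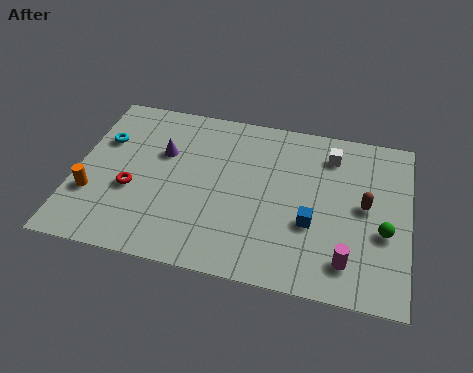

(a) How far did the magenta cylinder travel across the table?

2.8

The magenta cylinder moved from about (8.5, 1.9) to (11.3, 1.7), a distance of √(2.8² + 0.2²) ≈ 2.8.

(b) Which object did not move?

the blue cube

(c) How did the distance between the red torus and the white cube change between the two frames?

+1.5

The distance was about 7.3 in the first image and 8.8 in the second, so they moved 1.5 units further apart.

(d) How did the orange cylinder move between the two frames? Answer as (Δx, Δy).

(-0.4, 0.4)

The orange cylinder started near (1.2, 2.5) and ended near (0.8, 2.9).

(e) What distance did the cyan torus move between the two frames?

1.6

The cyan torus was near (2.3, 6.9) before and (1.0, 6.0) after, so it travelled √(1.3² + 0.9²) ≈ 1.6 units.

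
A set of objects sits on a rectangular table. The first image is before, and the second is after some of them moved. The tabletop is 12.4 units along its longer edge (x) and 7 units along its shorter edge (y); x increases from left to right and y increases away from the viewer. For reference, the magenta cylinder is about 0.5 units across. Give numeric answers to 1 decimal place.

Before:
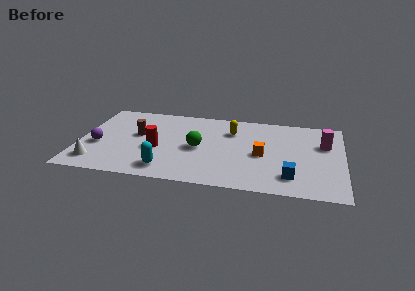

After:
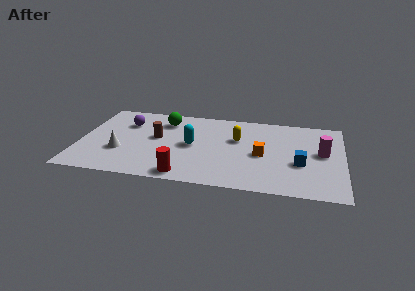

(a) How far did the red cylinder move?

2.5

The red cylinder moved from about (3.7, 2.9) to (5.1, 0.8), a distance of √(1.4² + 2.1²) ≈ 2.5.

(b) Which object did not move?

the orange cube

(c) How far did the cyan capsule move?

2.5

The cyan capsule moved from about (4.2, 1.2) to (5.3, 3.5), a distance of √(1.1² + 2.3²) ≈ 2.5.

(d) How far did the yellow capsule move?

0.8

The yellow capsule was near (7.1, 5.1) before and (7.4, 4.4) after, so it travelled √(0.3² + 0.7²) ≈ 0.8 units.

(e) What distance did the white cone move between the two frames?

1.6

The white cone moved from about (0.9, 1.3) to (2.0, 2.4), a distance of √(1.1² + 1.1²) ≈ 1.6.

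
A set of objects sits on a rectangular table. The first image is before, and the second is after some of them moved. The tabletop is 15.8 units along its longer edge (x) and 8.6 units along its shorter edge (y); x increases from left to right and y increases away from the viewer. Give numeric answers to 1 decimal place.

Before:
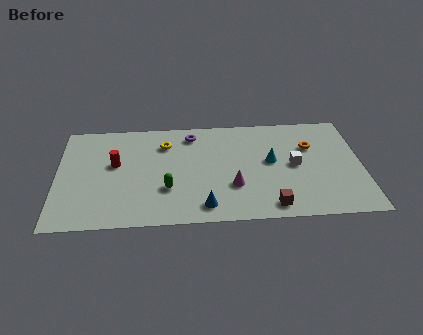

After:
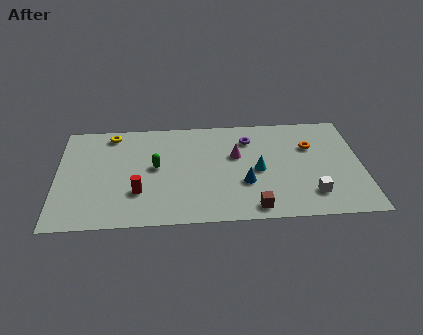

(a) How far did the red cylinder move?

2.7

From (3.0, 5.0) to (4.2, 2.6), the red cylinder covered √(1.2² + 2.4²) ≈ 2.7 units.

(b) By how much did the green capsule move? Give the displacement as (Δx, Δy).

(-0.6, 1.8)

The green capsule was at about (5.7, 2.8) and moved to about (5.1, 4.6).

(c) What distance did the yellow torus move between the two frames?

3.0

The yellow torus was near (5.6, 6.5) before and (2.8, 7.5) after, so it travelled √(2.8² + 1.0²) ≈ 3.0 units.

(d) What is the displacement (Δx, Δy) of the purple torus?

(3.0, -0.6)

The purple torus was at about (7.0, 7.2) and moved to about (10.0, 6.6).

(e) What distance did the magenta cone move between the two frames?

2.5

The magenta cone was near (9.1, 2.8) before and (9.3, 5.3) after, so it travelled √(0.2² + 2.5²) ≈ 2.5 units.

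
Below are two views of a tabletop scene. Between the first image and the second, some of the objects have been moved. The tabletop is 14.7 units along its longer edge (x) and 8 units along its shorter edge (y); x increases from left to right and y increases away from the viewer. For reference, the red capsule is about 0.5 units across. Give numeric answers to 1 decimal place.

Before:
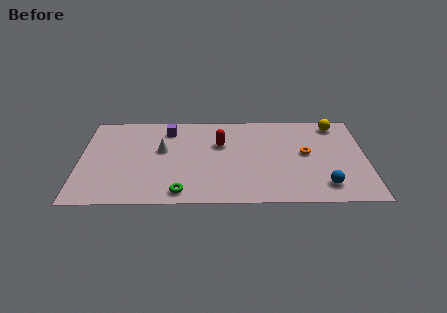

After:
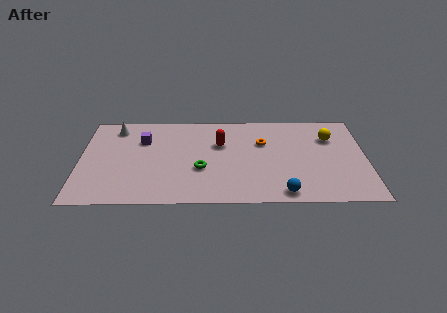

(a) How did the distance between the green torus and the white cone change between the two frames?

+1.9

They were about 3.8 units apart before and 5.7 after — 1.9 units further apart.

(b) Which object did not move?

the red capsule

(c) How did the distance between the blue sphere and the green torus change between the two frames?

-2.6

The distance was about 7.3 in the first image and 4.7 in the second, so they moved 2.6 units closer together.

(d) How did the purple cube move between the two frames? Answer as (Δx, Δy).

(-1.3, -0.9)

The purple cube was at about (4.5, 6.5) and moved to about (3.2, 5.6).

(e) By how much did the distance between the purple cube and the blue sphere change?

-0.8

They were about 9.4 units apart before and 8.6 after — 0.8 units closer together.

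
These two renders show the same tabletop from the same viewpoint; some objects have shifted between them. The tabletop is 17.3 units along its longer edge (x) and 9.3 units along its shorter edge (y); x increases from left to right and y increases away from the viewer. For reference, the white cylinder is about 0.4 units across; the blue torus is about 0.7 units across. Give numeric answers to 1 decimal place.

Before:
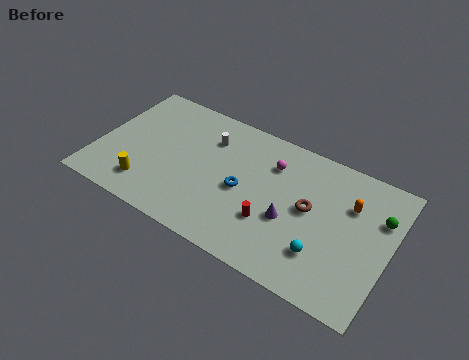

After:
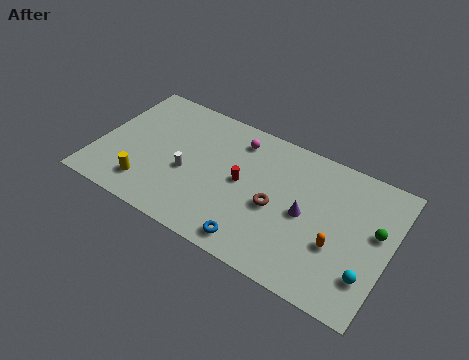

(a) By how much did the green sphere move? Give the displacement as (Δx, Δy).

(-0.1, -1.0)

The green sphere was at about (16.5, 6.4) and moved to about (16.4, 5.4).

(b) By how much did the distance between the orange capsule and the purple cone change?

-1.9

Before: roughly 4.2 units apart; after: 2.3. That's 1.9 units closer together.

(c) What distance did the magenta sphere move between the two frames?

2.3

The magenta sphere moved from about (10.1, 6.9) to (7.9, 7.6), a distance of √(2.2² + 0.7²) ≈ 2.3.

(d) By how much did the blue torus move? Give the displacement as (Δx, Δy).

(1.2, -3.1)

The blue torus started near (8.7, 4.3) and ended near (9.9, 1.2).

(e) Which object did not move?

the yellow cylinder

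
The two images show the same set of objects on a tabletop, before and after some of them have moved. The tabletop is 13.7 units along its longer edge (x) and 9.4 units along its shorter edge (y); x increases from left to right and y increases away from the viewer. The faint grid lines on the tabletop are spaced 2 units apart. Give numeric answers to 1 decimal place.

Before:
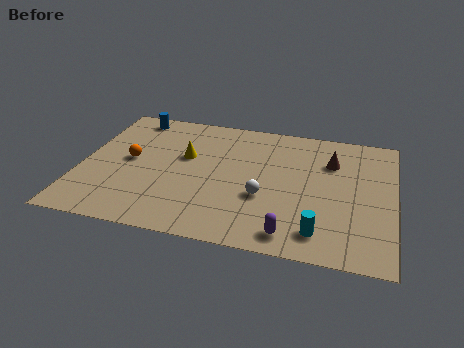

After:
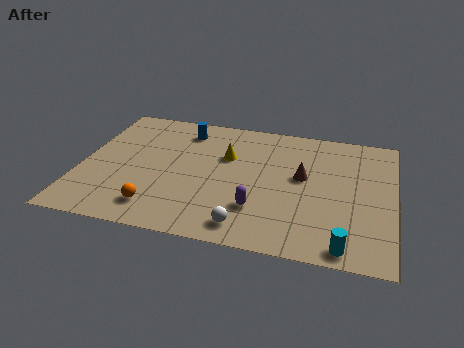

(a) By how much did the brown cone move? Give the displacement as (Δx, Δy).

(-1.2, -1.4)

The brown cone started near (10.9, 6.7) and ended near (9.7, 5.3).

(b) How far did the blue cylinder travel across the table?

2.5

The blue cylinder was near (1.9, 8.3) before and (4.3, 7.7) after, so it travelled √(2.4² + 0.6²) ≈ 2.5 units.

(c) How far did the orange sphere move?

3.5

The orange sphere was near (2.1, 4.9) before and (3.6, 1.7) after, so it travelled √(1.5² + 3.2²) ≈ 3.5 units.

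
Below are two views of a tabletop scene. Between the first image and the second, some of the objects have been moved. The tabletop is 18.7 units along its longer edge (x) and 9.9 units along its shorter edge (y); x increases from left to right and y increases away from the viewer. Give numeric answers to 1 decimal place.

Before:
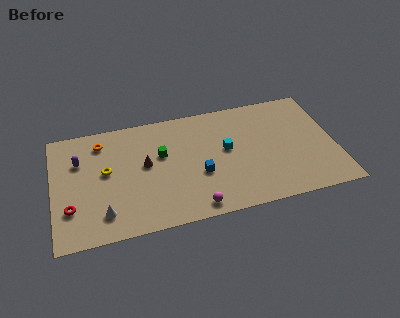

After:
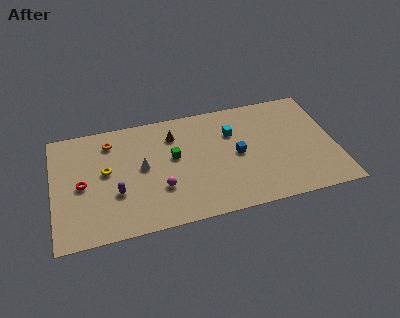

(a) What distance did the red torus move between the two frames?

2.0

The red torus was near (1.1, 2.9) before and (1.9, 4.7) after, so it travelled √(0.8² + 1.8²) ≈ 2.0 units.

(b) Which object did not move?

the yellow torus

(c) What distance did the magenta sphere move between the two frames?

3.0

The magenta sphere moved from about (9.1, 1.1) to (7.0, 3.2), a distance of √(2.1² + 2.1²) ≈ 3.0.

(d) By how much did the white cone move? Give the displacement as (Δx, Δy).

(2.7, 3.3)

The white cone started near (3.2, 2.0) and ended near (5.9, 5.3).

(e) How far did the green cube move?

0.9

The green cube was near (7.2, 6.1) before and (8.0, 5.7) after, so it travelled √(0.8² + 0.4²) ≈ 0.9 units.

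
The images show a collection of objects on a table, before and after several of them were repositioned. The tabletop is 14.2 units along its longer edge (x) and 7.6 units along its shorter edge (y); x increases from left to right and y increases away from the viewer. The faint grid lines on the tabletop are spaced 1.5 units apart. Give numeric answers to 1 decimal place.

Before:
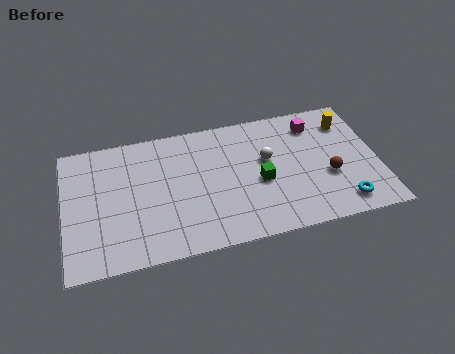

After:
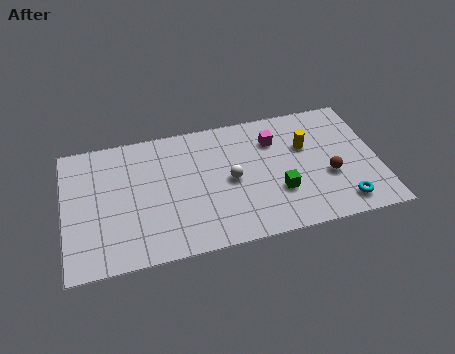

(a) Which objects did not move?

the cyan torus and the brown sphere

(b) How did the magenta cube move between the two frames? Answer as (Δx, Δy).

(-1.9, -0.5)

From the two frames, the magenta cube sits at roughly (11.5, 6.1) before and (9.6, 5.6) after.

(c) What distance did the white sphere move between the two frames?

1.9

From (9.2, 4.5) to (7.5, 3.7), the white sphere covered √(1.7² + 0.8²) ≈ 1.9 units.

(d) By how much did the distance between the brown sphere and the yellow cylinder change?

-1.0

Before: roughly 3.2 units apart; after: 2.2. That's 1.0 units closer together.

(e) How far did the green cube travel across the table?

1.1

The green cube was near (8.8, 3.3) before and (9.6, 2.5) after, so it travelled √(0.8² + 0.8²) ≈ 1.1 units.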